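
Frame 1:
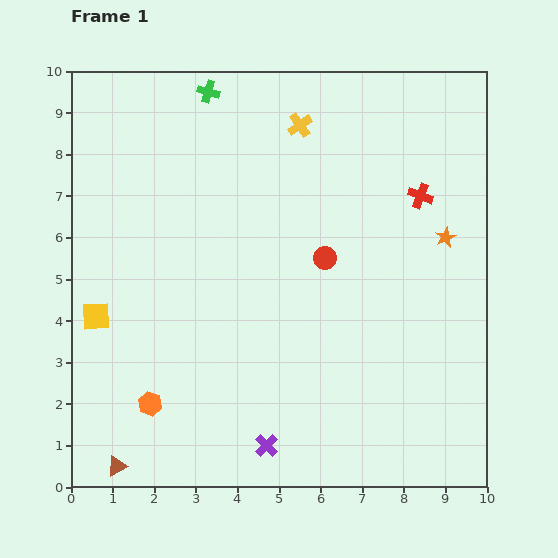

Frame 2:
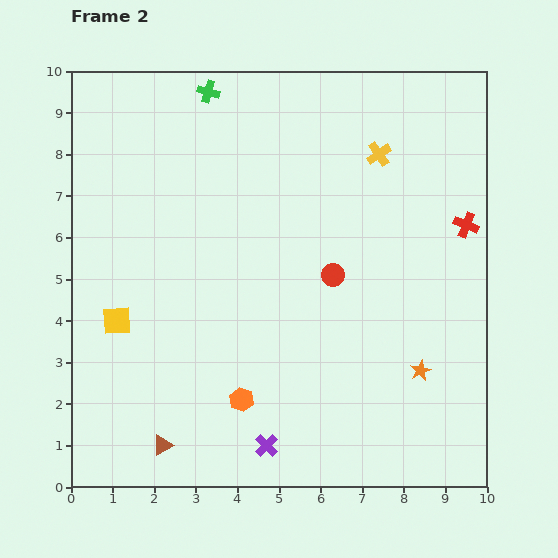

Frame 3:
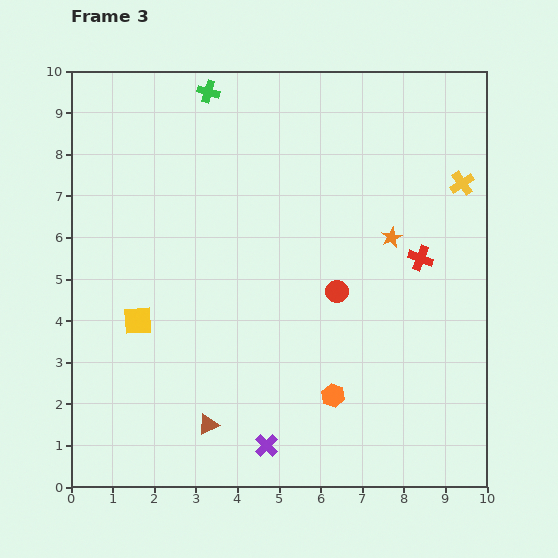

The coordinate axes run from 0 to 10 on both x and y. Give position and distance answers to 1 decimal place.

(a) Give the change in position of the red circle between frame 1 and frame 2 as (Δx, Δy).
(0.2, -0.4)

The red circle was at (6.1, 5.5) in frame 1 and (6.3, 5.1) in frame 2.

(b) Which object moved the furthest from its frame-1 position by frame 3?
the orange hexagon

(moved 4.4; next 4.1)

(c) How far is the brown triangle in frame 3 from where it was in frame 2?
1.2

The brown triangle moved from (2.2, 1.0) to (3.3, 1.5), a distance of √(1.1² + 0.5²) ≈ 1.2.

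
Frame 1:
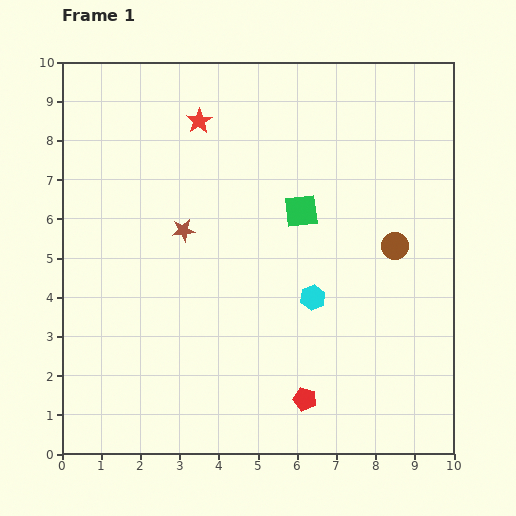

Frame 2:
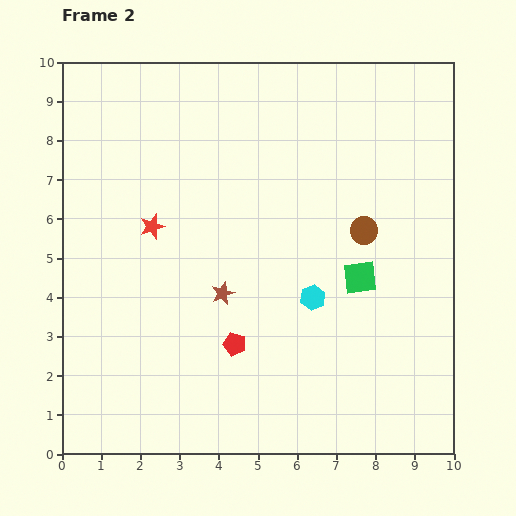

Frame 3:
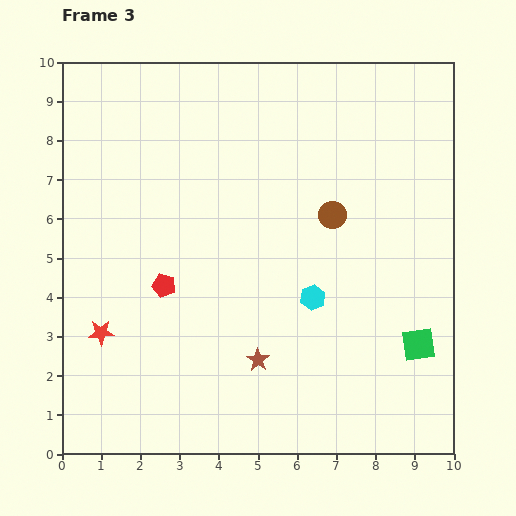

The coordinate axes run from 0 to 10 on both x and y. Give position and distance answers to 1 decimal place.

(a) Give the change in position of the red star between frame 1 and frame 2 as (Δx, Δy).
(-1.2, -2.7)

The red star was at (3.5, 8.5) in frame 1 and (2.3, 5.8) in frame 2.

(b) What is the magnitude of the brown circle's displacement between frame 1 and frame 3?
1.8

The brown circle moved from (8.5, 5.3) to (6.9, 6.1), a distance of √(1.6² + 0.8²) ≈ 1.8.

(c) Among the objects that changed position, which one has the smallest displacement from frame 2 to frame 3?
the brown circle

(moved 0.9)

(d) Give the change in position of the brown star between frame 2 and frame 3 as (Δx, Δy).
(0.9, -1.7)

The brown star was at (4.1, 4.1) in frame 2 and (5.0, 2.4) in frame 3.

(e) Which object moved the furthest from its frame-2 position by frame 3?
the red star

(moved 3.0; next 2.3)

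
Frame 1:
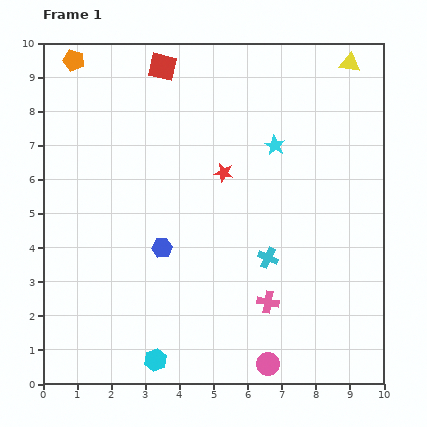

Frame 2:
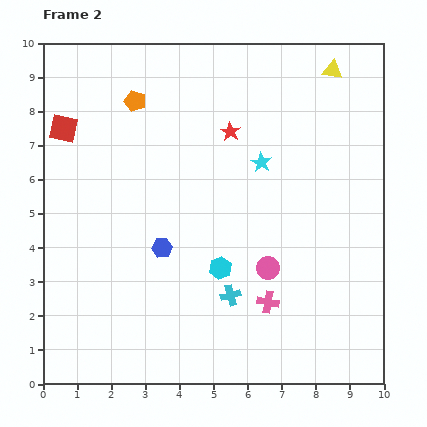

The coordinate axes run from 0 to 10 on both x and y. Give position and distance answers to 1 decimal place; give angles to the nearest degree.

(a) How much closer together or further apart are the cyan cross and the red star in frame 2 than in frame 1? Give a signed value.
+2.0

Distance in frame 1: 2.8. Distance in frame 2: 4.8.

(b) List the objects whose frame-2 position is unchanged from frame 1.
the blue hexagon, the pink cross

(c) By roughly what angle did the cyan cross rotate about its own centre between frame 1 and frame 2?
38° counter-clockwise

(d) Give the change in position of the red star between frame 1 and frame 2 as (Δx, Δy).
(0.2, 1.2)

The red star was at (5.3, 6.2) in frame 1 and (5.5, 7.4) in frame 2.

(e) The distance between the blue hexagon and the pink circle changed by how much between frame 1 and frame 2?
-1.4

Distance in frame 1: 4.6. Distance in frame 2: 3.2.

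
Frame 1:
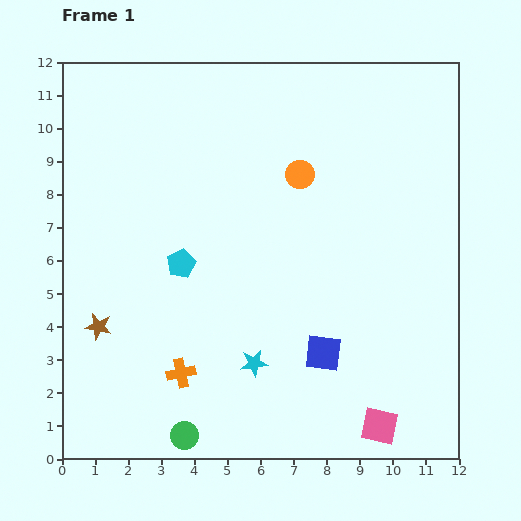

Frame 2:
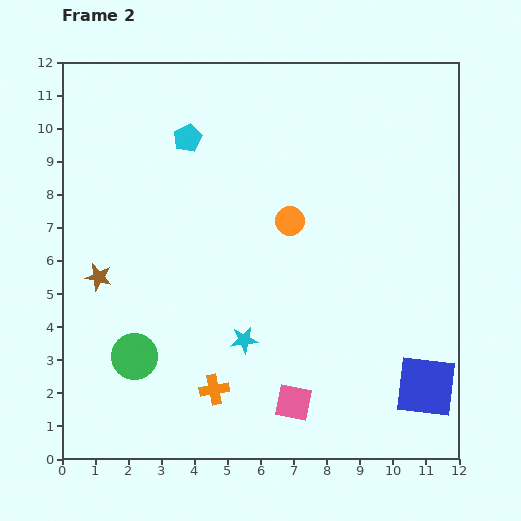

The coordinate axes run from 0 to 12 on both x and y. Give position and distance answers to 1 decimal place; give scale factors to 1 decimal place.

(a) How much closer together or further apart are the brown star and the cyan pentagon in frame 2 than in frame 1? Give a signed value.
+1.9

Distance in frame 1: 3.1. Distance in frame 2: 5.0.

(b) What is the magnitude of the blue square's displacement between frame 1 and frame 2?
3.3

The blue square moved from (7.9, 3.2) to (11.0, 2.2), a distance of √(3.1² + 1.0²) ≈ 3.3.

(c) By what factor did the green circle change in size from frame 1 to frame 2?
1.6×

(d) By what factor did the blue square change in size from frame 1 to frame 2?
1.7×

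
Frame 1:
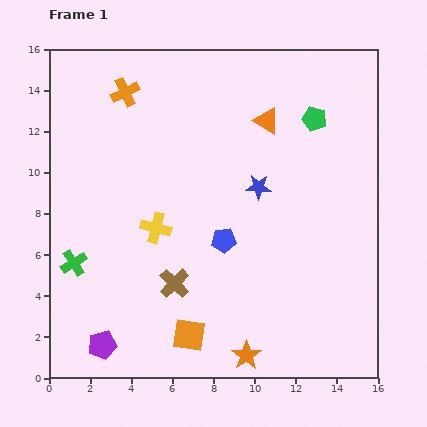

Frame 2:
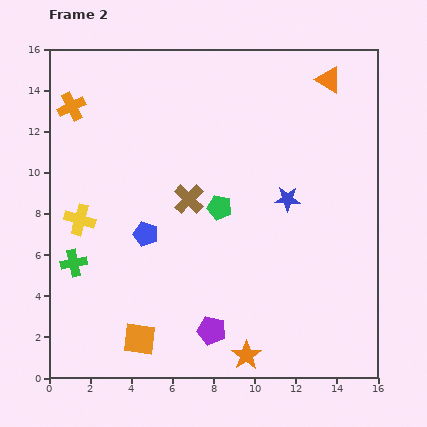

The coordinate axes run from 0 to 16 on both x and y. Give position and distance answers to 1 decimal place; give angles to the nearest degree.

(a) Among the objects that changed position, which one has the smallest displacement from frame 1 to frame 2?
the blue star

(moved 1.5)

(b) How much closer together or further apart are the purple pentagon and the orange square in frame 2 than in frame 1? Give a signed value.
-0.7

Distance in frame 1: 4.2. Distance in frame 2: 3.5.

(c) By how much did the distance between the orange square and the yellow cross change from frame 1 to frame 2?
+1.1

Distance in frame 1: 5.4. Distance in frame 2: 6.5.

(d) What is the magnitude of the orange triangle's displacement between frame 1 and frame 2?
3.6

The orange triangle moved from (10.6, 12.5) to (13.6, 14.5), a distance of √(3.0² + 2.0²) ≈ 3.6.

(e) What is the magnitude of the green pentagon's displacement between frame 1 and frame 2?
6.3

The green pentagon moved from (12.9, 12.6) to (8.3, 8.3), a distance of √(4.6² + 4.3²) ≈ 6.3.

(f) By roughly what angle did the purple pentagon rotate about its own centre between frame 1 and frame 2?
27° clockwise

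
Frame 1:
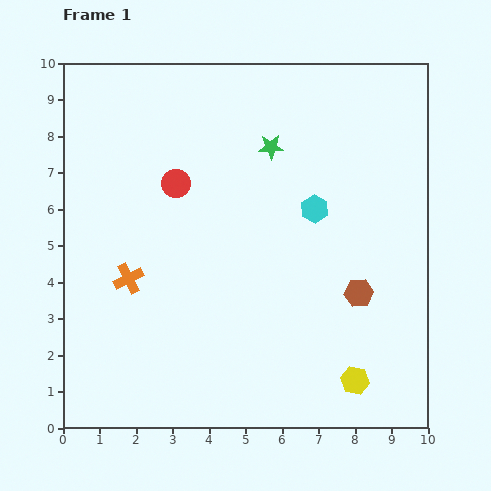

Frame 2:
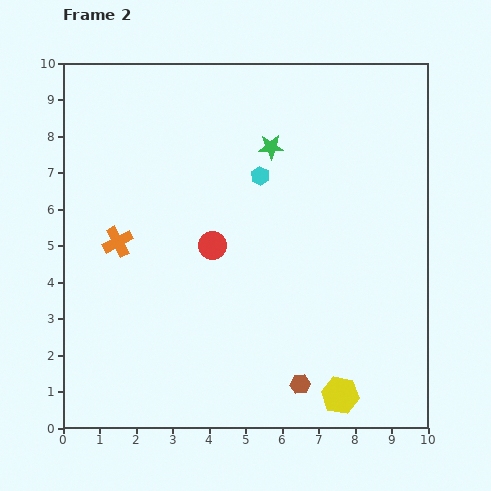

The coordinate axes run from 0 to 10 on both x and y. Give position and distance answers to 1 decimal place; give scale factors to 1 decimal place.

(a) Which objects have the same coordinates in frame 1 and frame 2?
the green star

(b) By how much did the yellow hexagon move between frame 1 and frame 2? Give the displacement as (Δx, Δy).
(-0.4, -0.4)

The yellow hexagon was at (8.0, 1.3) in frame 1 and (7.6, 0.9) in frame 2.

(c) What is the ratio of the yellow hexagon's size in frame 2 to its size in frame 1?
1.3×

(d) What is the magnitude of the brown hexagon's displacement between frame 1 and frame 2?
3.0

The brown hexagon moved from (8.1, 3.7) to (6.5, 1.2), a distance of √(1.6² + 2.5²) ≈ 3.0.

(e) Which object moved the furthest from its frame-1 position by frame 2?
the brown hexagon

(moved 3.0; next 2.0)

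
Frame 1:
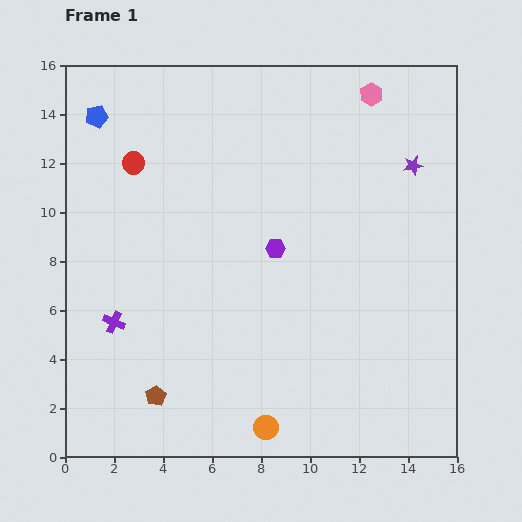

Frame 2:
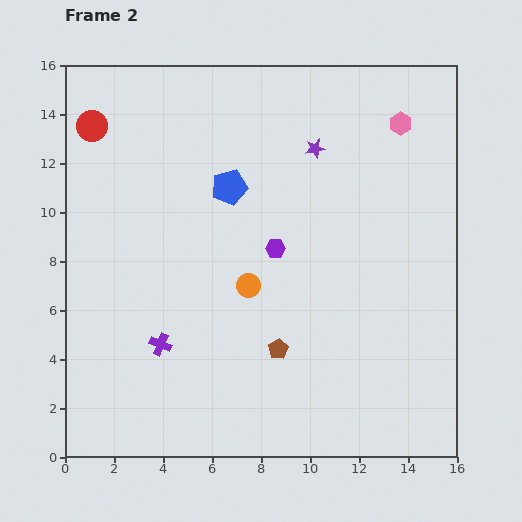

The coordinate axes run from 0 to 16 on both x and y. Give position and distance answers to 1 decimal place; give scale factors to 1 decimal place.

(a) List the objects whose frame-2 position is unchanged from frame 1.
the purple hexagon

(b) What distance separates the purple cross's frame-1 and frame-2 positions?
2.1

The purple cross moved from (2.0, 5.5) to (3.9, 4.6), a distance of √(1.9² + 0.9²) ≈ 2.1.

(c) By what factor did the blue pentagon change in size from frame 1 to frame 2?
1.6×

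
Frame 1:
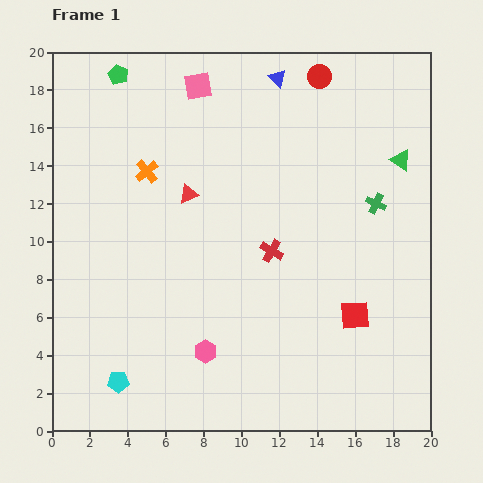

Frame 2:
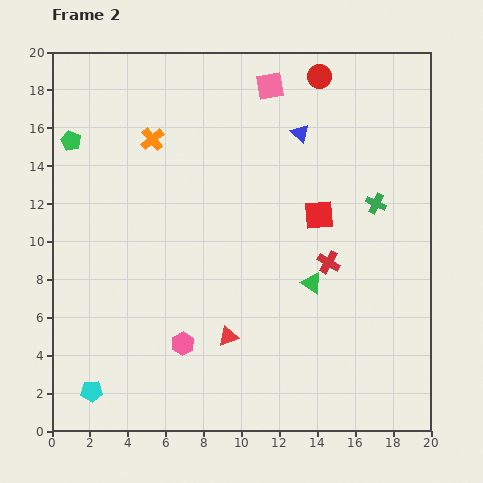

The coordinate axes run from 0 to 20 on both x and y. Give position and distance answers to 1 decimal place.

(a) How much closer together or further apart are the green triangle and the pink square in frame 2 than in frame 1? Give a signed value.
-0.8

Distance in frame 1: 11.4. Distance in frame 2: 10.6.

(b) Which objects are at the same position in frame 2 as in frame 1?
the green cross, the red circle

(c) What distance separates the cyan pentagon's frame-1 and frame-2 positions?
1.5

The cyan pentagon moved from (3.5, 2.6) to (2.1, 2.1), a distance of √(1.4² + 0.5²) ≈ 1.5.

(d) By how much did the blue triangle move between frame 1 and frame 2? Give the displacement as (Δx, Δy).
(1.2, -2.9)

The blue triangle was at (11.9, 18.6) in frame 1 and (13.1, 15.7) in frame 2.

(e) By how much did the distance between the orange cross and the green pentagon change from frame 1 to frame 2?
-1.0

Distance in frame 1: 5.3. Distance in frame 2: 4.3.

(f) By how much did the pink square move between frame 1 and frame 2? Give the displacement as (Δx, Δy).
(3.8, 0.0)

The pink square was at (7.7, 18.2) in frame 1 and (11.5, 18.2) in frame 2.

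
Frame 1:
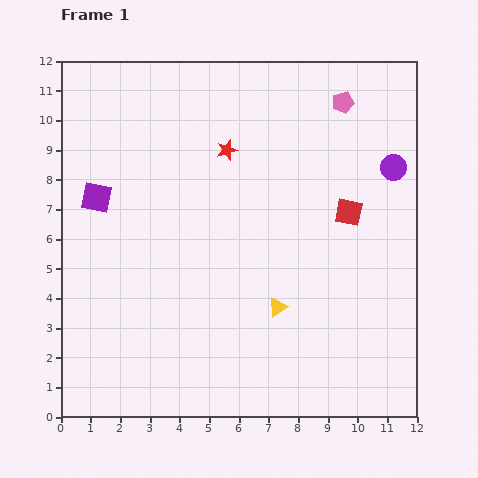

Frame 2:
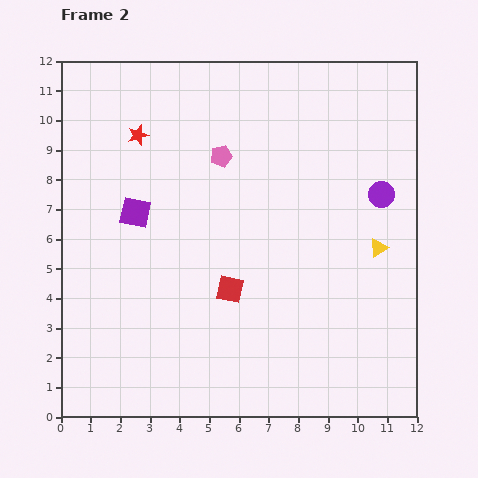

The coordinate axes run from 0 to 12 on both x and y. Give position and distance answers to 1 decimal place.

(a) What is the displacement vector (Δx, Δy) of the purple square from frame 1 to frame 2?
(1.3, -0.5)

The purple square was at (1.2, 7.4) in frame 1 and (2.5, 6.9) in frame 2.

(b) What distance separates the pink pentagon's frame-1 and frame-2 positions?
4.5

The pink pentagon moved from (9.5, 10.6) to (5.4, 8.8), a distance of √(4.1² + 1.8²) ≈ 4.5.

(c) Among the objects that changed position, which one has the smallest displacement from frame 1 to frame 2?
the purple circle

(moved 1.0)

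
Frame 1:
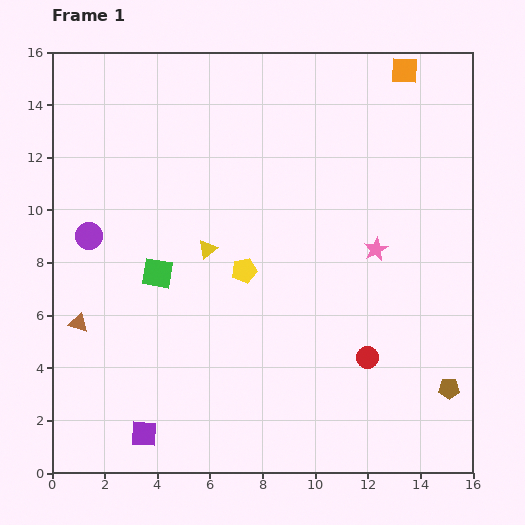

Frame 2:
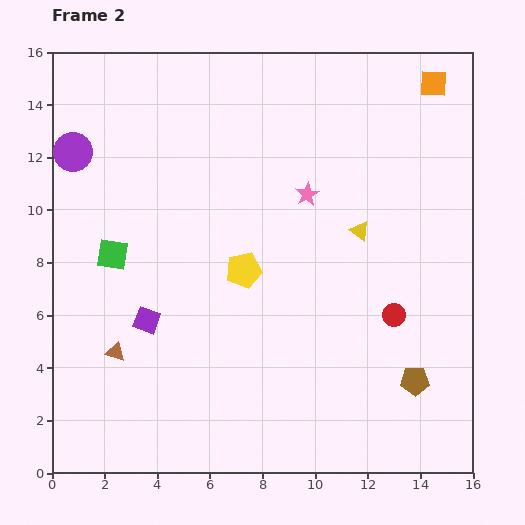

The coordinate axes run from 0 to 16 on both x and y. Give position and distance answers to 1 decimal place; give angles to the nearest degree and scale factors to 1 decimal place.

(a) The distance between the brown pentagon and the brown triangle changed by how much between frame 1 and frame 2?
-2.8

Distance in frame 1: 14.3. Distance in frame 2: 11.5.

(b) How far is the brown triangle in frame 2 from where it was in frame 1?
1.8

The brown triangle moved from (1.0, 5.7) to (2.4, 4.6), a distance of √(1.4² + 1.1²) ≈ 1.8.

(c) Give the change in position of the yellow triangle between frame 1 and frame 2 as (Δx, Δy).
(5.8, 0.7)

The yellow triangle was at (5.9, 8.5) in frame 1 and (11.7, 9.2) in frame 2.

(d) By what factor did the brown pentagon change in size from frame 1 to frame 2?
1.4×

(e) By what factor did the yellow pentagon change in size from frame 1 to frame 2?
1.5×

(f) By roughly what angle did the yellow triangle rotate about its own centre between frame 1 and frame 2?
45° counter-clockwise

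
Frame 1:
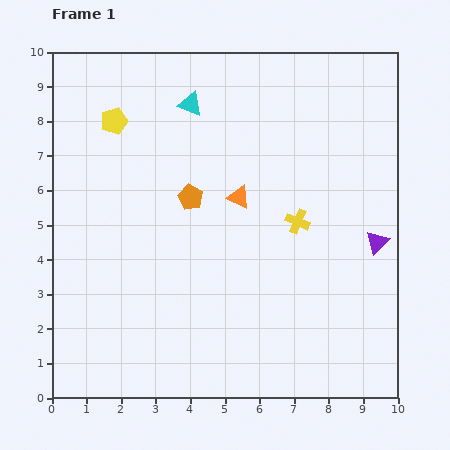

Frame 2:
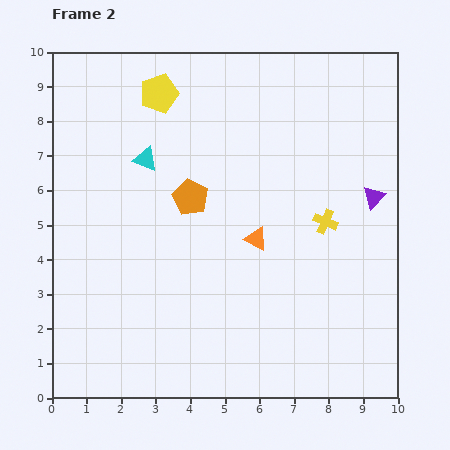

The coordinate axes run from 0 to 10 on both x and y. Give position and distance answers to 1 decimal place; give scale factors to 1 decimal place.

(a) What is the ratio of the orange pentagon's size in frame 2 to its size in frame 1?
1.4×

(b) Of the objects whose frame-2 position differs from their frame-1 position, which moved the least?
the yellow cross

(moved 0.8)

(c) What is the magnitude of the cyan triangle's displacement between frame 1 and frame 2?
2.1

The cyan triangle moved from (4.0, 8.5) to (2.7, 6.9), a distance of √(1.3² + 1.6²) ≈ 2.1.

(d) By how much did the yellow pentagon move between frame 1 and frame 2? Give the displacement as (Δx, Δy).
(1.3, 0.8)

The yellow pentagon was at (1.8, 8.0) in frame 1 and (3.1, 8.8) in frame 2.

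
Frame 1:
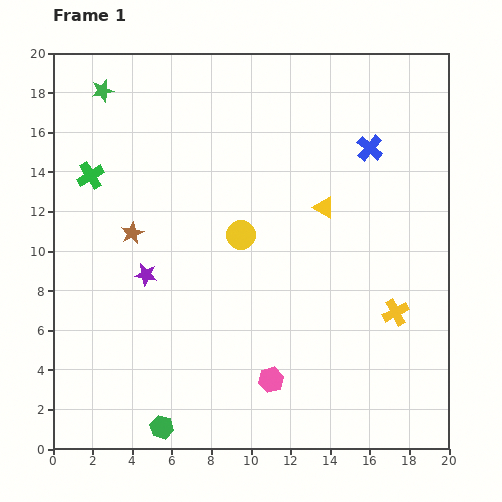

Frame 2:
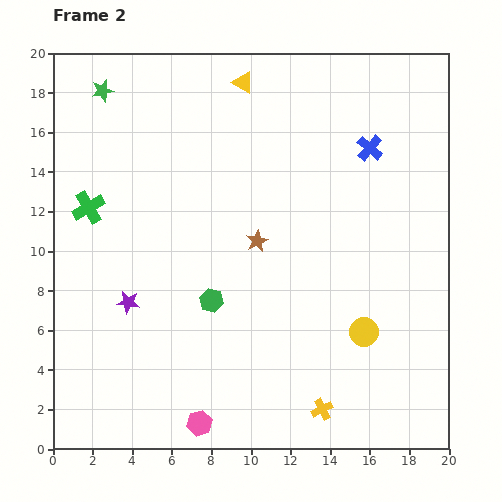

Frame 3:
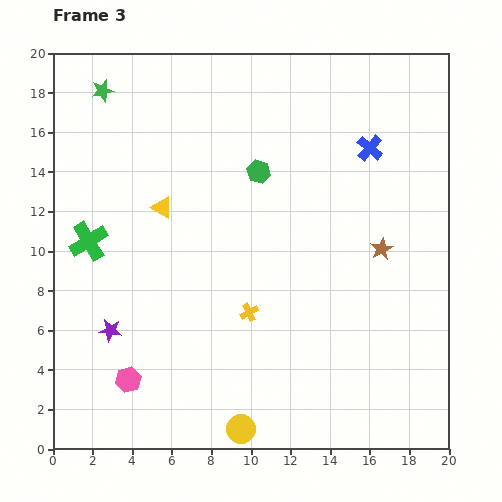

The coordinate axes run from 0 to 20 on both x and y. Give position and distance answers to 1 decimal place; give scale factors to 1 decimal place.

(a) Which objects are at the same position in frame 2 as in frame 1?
the blue cross, the green star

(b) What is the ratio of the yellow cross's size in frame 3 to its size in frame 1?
0.7×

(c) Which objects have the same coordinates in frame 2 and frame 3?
the blue cross, the green star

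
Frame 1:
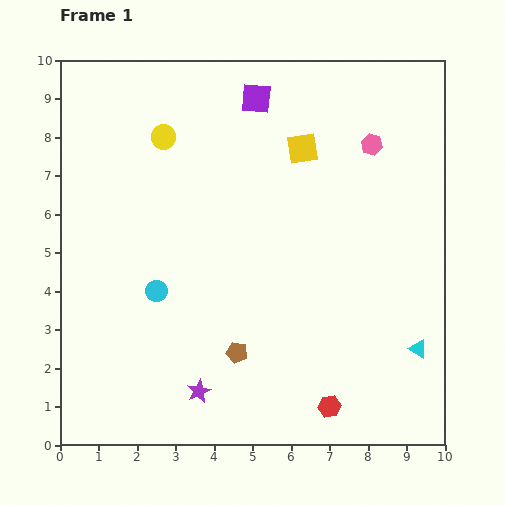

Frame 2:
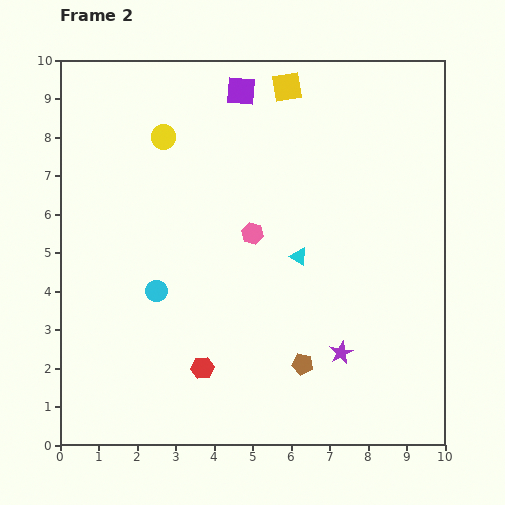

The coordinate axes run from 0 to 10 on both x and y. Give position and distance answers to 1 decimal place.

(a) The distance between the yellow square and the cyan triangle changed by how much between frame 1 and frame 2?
-1.6

Distance in frame 1: 6.0. Distance in frame 2: 4.4.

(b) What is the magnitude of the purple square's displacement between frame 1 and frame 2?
0.4

The purple square moved from (5.1, 9.0) to (4.7, 9.2), a distance of √(0.4² + 0.2²) ≈ 0.4.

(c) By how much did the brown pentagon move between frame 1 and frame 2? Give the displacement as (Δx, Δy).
(1.7, -0.3)

The brown pentagon was at (4.6, 2.4) in frame 1 and (6.3, 2.1) in frame 2.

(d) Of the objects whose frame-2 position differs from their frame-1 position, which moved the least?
the purple square

(moved 0.4)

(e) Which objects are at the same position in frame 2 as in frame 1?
the yellow circle, the cyan circle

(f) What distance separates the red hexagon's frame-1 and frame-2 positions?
3.4

The red hexagon moved from (7.0, 1.0) to (3.7, 2.0), a distance of √(3.3² + 1.0²) ≈ 3.4.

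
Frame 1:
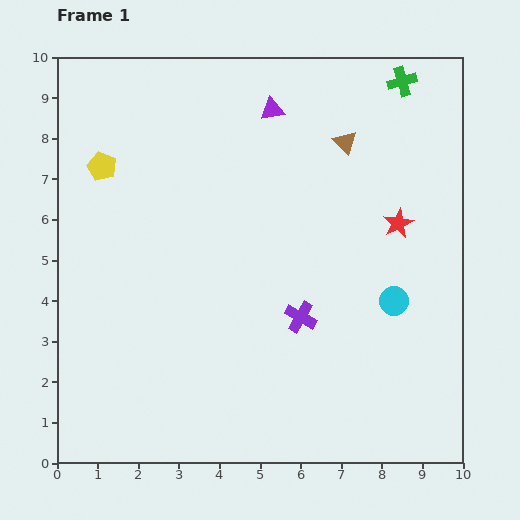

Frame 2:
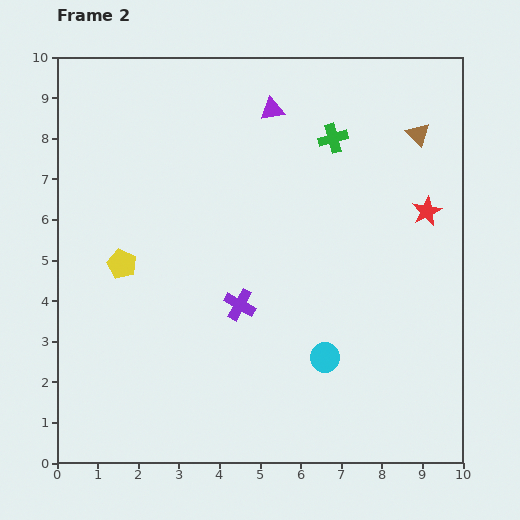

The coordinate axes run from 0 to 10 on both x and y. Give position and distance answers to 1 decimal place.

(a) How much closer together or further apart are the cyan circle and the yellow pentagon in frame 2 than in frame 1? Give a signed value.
-2.4

Distance in frame 1: 7.9. Distance in frame 2: 5.5.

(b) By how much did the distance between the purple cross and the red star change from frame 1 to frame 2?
+1.8

Distance in frame 1: 3.3. Distance in frame 2: 5.1.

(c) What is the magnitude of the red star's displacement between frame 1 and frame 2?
0.8

The red star moved from (8.4, 5.9) to (9.1, 6.2), a distance of √(0.7² + 0.3²) ≈ 0.8.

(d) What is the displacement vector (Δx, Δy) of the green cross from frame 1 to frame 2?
(-1.7, -1.4)

The green cross was at (8.5, 9.4) in frame 1 and (6.8, 8.0) in frame 2.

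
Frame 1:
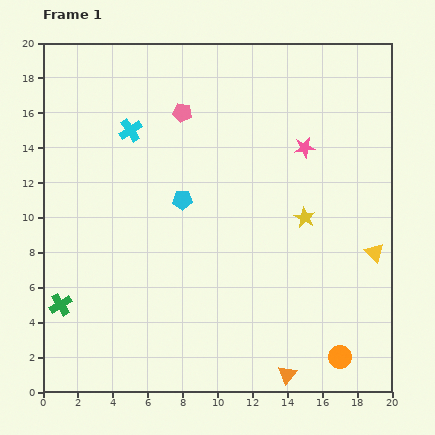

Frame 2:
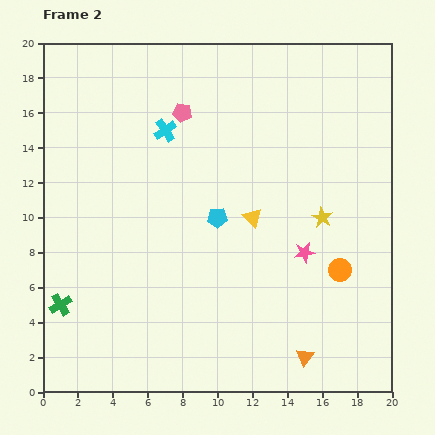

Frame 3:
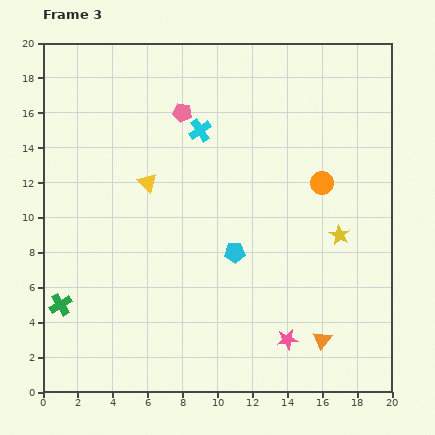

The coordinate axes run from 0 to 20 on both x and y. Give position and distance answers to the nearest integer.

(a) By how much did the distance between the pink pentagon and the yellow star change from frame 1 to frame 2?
+1

Distance in frame 1: 9. Distance in frame 2: 10.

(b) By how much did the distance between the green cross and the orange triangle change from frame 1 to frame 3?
+1

Distance in frame 1: 14. Distance in frame 3: 15.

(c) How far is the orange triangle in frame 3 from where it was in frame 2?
1

The orange triangle moved from (15, 2) to (16, 3), a distance of √(1² + 1²) ≈ 1.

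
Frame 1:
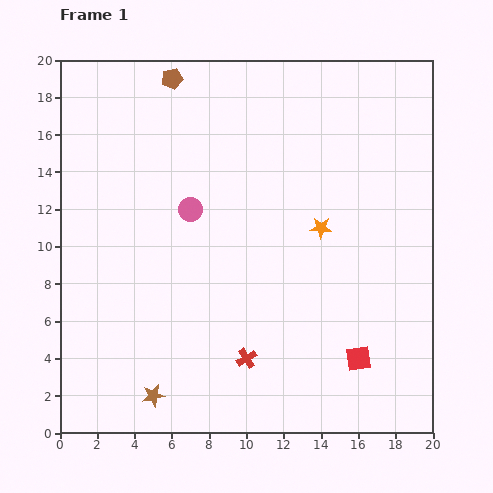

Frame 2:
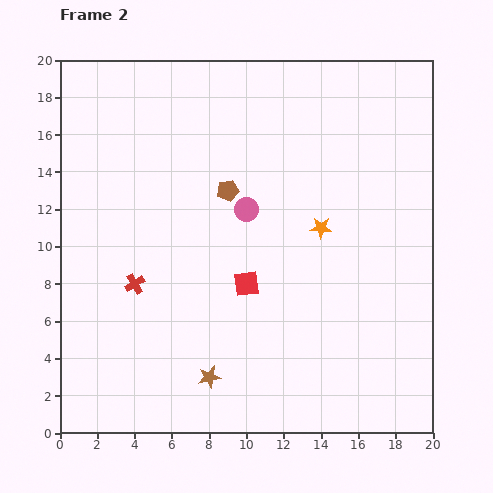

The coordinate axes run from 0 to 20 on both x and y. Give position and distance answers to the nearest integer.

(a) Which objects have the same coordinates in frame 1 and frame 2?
the orange star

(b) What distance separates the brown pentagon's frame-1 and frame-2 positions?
7

The brown pentagon moved from (6, 19) to (9, 13), a distance of √(3² + 6²) ≈ 7.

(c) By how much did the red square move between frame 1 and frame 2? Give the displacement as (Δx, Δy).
(-6, 4)

The red square was at (16, 4) in frame 1 and (10, 8) in frame 2.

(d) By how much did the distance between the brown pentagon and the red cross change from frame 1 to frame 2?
-9

Distance in frame 1: 16. Distance in frame 2: 7.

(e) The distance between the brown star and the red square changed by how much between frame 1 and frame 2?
-6

Distance in frame 1: 11. Distance in frame 2: 5.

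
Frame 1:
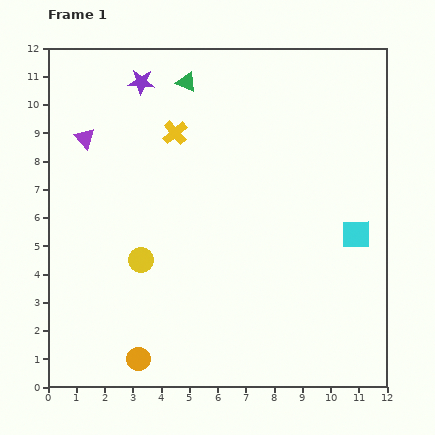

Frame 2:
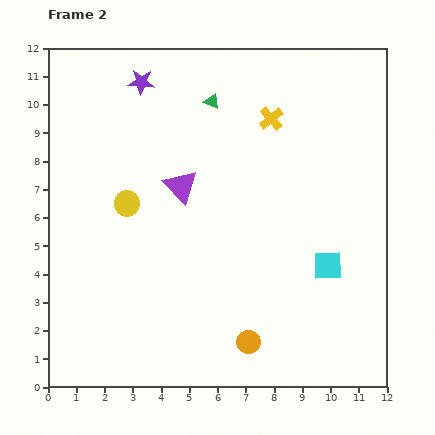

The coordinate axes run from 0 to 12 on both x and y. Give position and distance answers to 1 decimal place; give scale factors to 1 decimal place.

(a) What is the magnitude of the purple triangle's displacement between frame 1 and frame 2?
3.8

The purple triangle moved from (1.3, 8.8) to (4.7, 7.1), a distance of √(3.4² + 1.7²) ≈ 3.8.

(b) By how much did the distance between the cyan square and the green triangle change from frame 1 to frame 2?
-1.0

Distance in frame 1: 8.1. Distance in frame 2: 7.1.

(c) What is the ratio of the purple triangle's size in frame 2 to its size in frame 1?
1.6×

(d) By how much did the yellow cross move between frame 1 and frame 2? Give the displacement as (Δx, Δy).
(3.4, 0.5)

The yellow cross was at (4.5, 9.0) in frame 1 and (7.9, 9.5) in frame 2.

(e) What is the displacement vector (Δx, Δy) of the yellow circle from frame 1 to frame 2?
(-0.5, 2.0)

The yellow circle was at (3.3, 4.5) in frame 1 and (2.8, 6.5) in frame 2.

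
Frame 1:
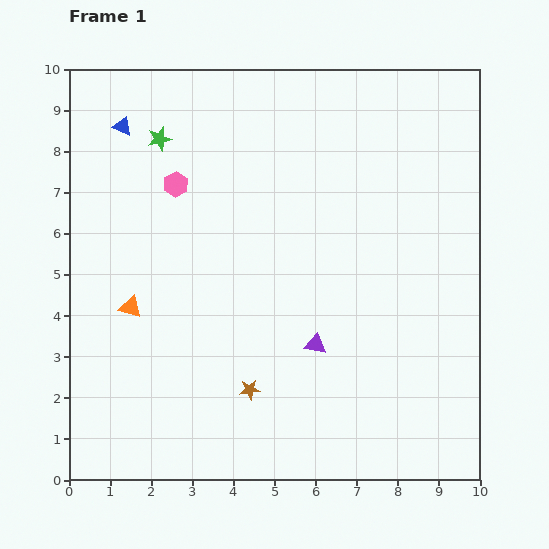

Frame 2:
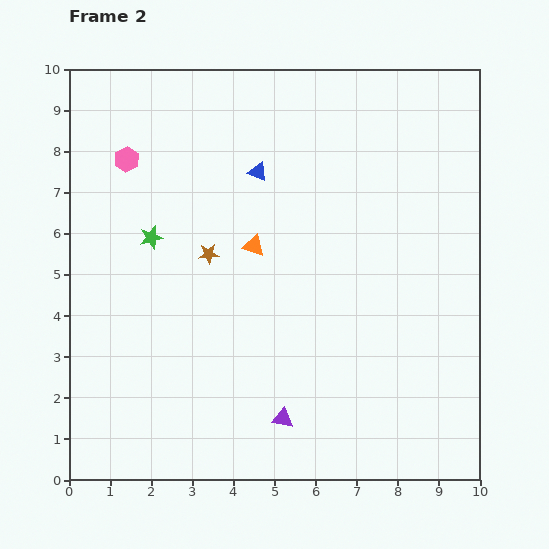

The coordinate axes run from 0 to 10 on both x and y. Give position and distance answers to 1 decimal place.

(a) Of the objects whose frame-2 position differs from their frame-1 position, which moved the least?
the pink hexagon

(moved 1.3)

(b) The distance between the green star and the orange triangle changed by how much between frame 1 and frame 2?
-1.7

Distance in frame 1: 4.2. Distance in frame 2: 2.5.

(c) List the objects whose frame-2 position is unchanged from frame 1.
none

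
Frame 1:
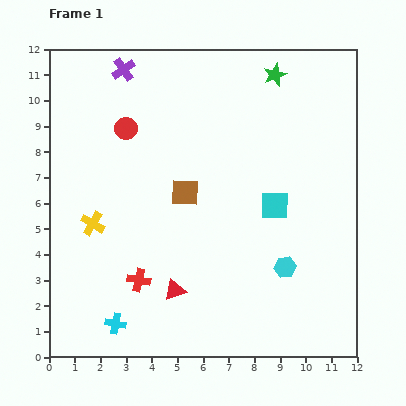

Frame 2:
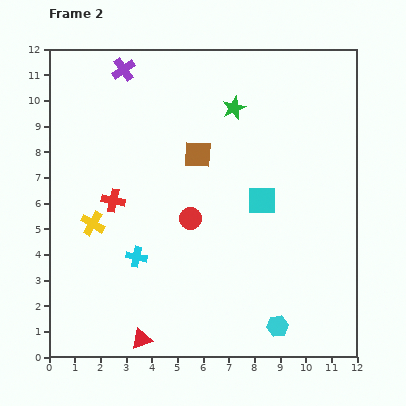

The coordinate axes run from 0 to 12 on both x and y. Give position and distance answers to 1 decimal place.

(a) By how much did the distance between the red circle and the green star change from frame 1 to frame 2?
-1.6

Distance in frame 1: 6.2. Distance in frame 2: 4.6.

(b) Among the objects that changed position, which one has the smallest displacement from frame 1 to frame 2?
the cyan square

(moved 0.5)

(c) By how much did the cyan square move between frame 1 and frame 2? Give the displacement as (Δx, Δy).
(-0.5, 0.2)

The cyan square was at (8.8, 5.9) in frame 1 and (8.3, 6.1) in frame 2.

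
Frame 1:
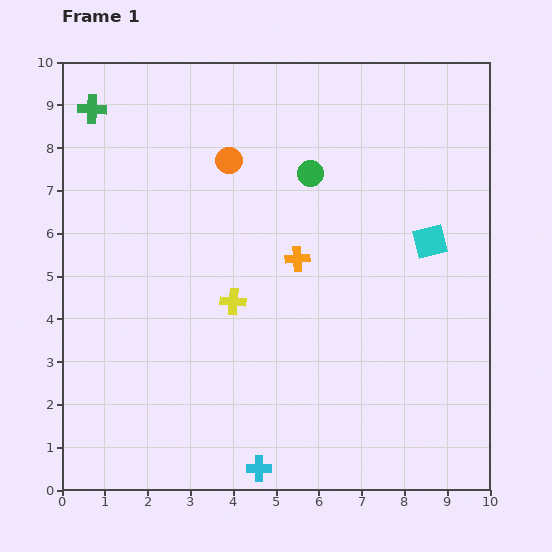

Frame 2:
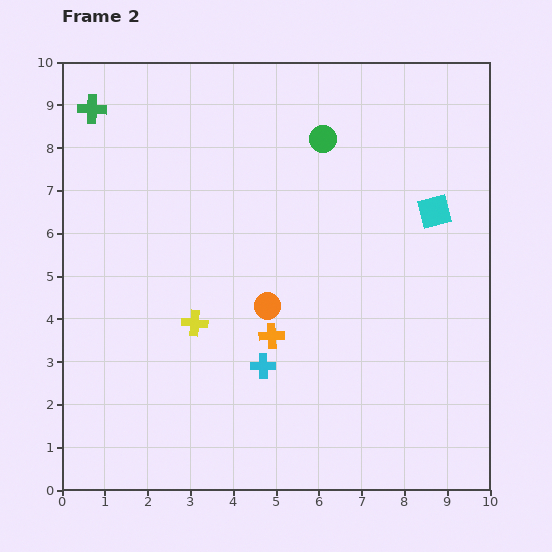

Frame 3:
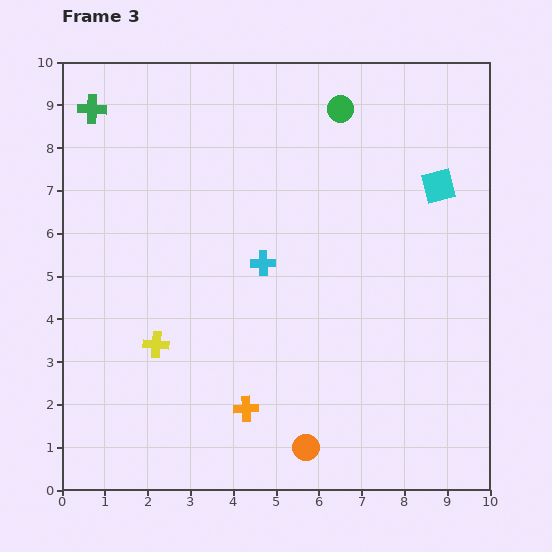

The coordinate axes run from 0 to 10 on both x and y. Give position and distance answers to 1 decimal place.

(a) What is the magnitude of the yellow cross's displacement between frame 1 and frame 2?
1.0

The yellow cross moved from (4.0, 4.4) to (3.1, 3.9), a distance of √(0.9² + 0.5²) ≈ 1.0.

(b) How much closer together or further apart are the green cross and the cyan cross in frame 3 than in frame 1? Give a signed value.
-3.9

Distance in frame 1: 9.3. Distance in frame 3: 5.4.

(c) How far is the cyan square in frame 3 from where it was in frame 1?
1.3

The cyan square moved from (8.6, 5.8) to (8.8, 7.1), a distance of √(0.2² + 1.3²) ≈ 1.3.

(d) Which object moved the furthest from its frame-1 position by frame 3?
the orange circle

(moved 6.9; next 4.8)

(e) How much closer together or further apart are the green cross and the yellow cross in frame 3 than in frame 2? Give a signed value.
+0.2

Distance in frame 2: 5.5. Distance in frame 3: 5.7.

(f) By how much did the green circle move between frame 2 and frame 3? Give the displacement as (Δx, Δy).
(0.4, 0.7)

The green circle was at (6.1, 8.2) in frame 2 and (6.5, 8.9) in frame 3.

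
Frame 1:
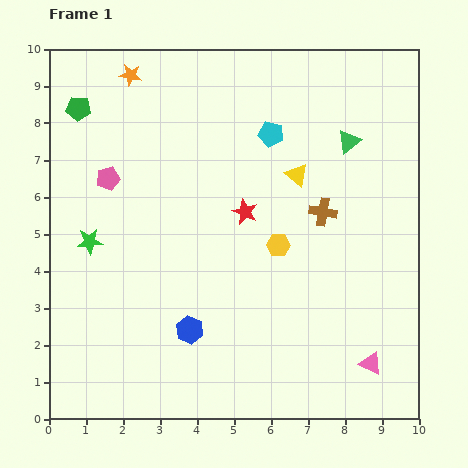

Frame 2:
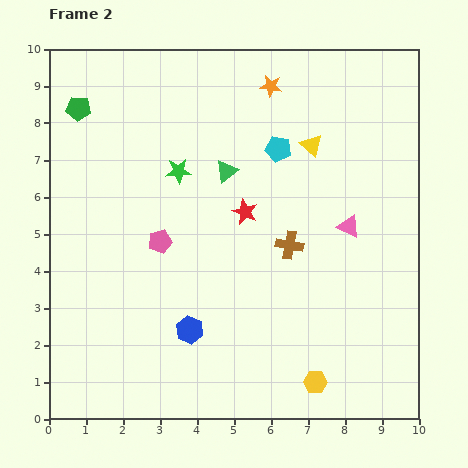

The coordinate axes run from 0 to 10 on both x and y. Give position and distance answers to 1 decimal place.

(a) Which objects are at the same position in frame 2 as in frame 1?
the green pentagon, the blue hexagon, the red star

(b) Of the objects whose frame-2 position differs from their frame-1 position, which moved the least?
the cyan pentagon

(moved 0.4)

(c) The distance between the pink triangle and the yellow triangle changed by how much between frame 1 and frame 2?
-3.1

Distance in frame 1: 5.5. Distance in frame 2: 2.4.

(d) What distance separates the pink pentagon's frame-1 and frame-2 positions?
2.2

The pink pentagon moved from (1.6, 6.5) to (3.0, 4.8), a distance of √(1.4² + 1.7²) ≈ 2.2.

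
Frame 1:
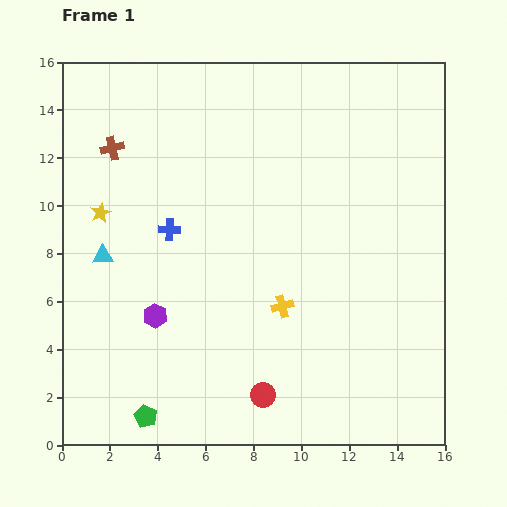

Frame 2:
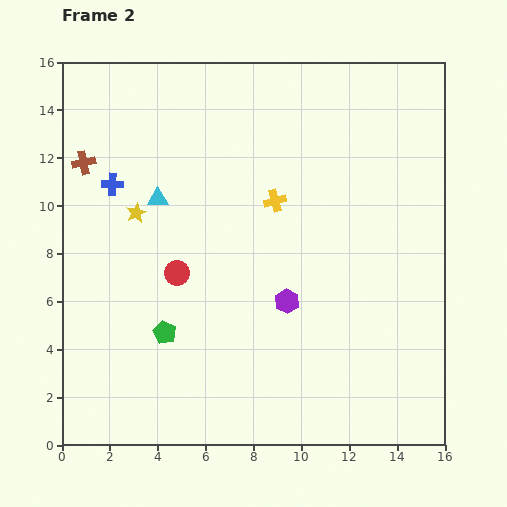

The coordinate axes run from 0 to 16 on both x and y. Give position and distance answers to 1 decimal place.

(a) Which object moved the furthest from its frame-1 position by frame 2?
the red circle

(moved 6.2; next 5.5)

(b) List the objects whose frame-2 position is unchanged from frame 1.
none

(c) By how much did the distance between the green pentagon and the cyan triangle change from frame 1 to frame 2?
-1.3

Distance in frame 1: 6.9. Distance in frame 2: 5.6.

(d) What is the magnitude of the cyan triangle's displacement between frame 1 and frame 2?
3.3

The cyan triangle moved from (1.7, 7.9) to (4.0, 10.3), a distance of √(2.3² + 2.4²) ≈ 3.3.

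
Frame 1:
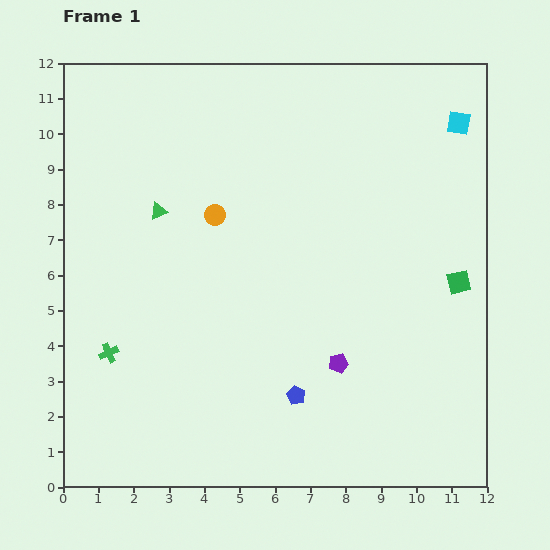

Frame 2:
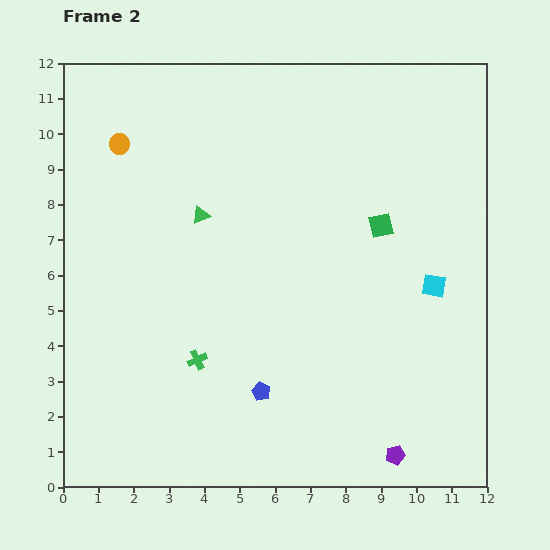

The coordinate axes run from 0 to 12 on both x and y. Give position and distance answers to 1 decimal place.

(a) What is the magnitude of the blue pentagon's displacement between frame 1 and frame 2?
1.0

The blue pentagon moved from (6.6, 2.6) to (5.6, 2.7), a distance of √(1.0² + 0.1²) ≈ 1.0.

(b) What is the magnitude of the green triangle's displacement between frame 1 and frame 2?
1.2

The green triangle moved from (2.7, 7.8) to (3.9, 7.7), a distance of √(1.2² + 0.1²) ≈ 1.2.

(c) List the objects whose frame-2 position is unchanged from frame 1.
none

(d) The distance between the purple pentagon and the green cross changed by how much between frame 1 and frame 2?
-0.3

Distance in frame 1: 6.5. Distance in frame 2: 6.2.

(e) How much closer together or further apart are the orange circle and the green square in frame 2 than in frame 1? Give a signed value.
+0.5

Distance in frame 1: 7.2. Distance in frame 2: 7.7.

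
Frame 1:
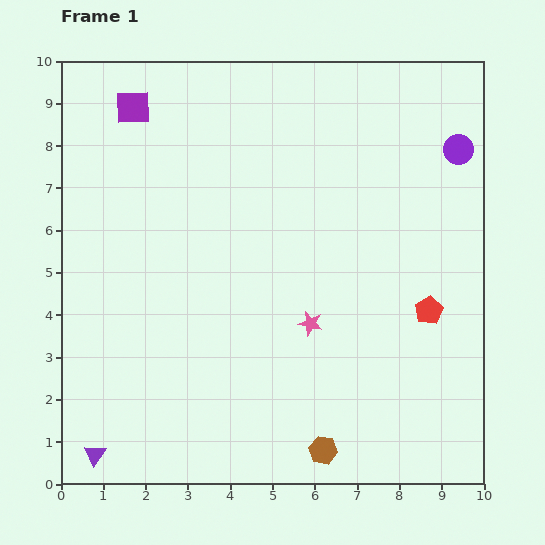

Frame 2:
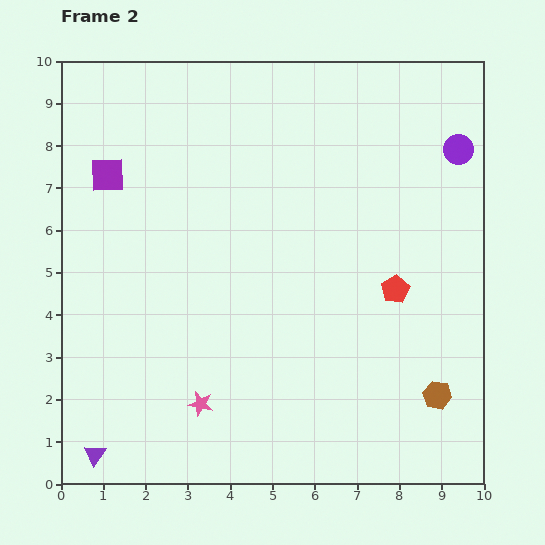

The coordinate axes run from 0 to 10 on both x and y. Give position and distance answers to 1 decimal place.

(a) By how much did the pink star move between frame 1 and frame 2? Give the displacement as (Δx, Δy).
(-2.6, -1.9)

The pink star was at (5.9, 3.8) in frame 1 and (3.3, 1.9) in frame 2.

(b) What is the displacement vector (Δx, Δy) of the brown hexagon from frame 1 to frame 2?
(2.7, 1.3)

The brown hexagon was at (6.2, 0.8) in frame 1 and (8.9, 2.1) in frame 2.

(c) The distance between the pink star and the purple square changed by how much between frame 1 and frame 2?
-0.8

Distance in frame 1: 6.6. Distance in frame 2: 5.8.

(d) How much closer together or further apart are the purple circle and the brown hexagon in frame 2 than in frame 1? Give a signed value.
-2.0

Distance in frame 1: 7.8. Distance in frame 2: 5.8.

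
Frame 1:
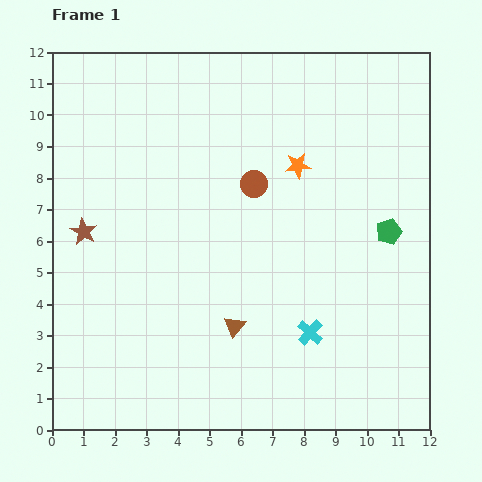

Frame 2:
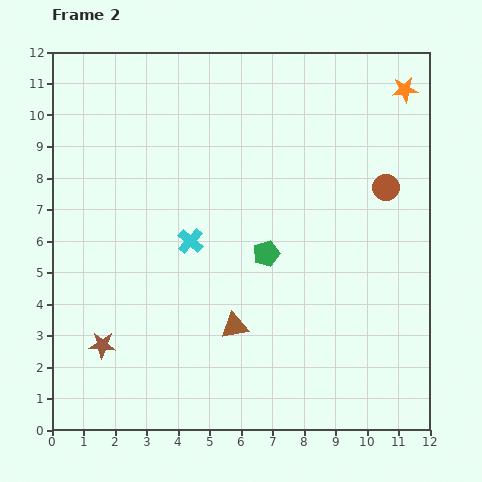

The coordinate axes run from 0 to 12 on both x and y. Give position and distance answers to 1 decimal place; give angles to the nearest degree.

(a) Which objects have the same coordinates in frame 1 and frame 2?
the brown triangle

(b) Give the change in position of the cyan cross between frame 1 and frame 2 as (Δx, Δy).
(-3.8, 2.9)

The cyan cross was at (8.2, 3.1) in frame 1 and (4.4, 6.0) in frame 2.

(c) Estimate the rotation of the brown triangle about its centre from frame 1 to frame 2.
40° clockwise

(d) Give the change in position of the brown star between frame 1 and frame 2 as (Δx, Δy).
(0.6, -3.6)

The brown star was at (1.0, 6.3) in frame 1 and (1.6, 2.7) in frame 2.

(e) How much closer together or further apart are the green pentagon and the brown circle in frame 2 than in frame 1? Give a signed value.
-0.3

Distance in frame 1: 4.6. Distance in frame 2: 4.3.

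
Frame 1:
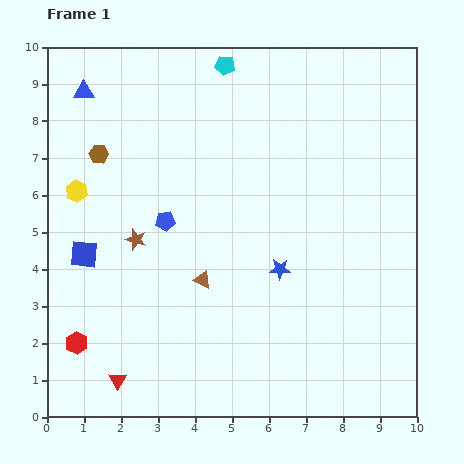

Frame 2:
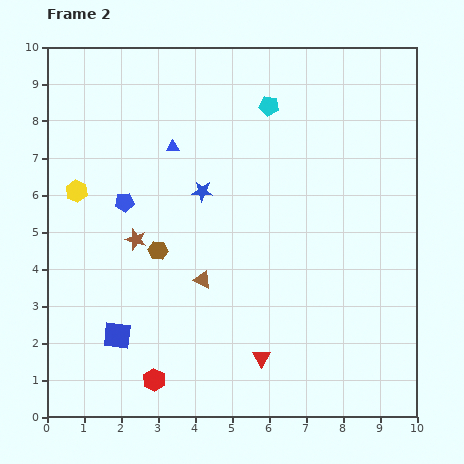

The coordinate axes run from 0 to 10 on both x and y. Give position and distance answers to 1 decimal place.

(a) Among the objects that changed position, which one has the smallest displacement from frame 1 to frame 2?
the blue pentagon

(moved 1.2)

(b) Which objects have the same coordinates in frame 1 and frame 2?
the yellow hexagon, the brown star, the brown triangle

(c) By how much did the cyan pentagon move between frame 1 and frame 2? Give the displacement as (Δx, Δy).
(1.2, -1.1)

The cyan pentagon was at (4.8, 9.5) in frame 1 and (6.0, 8.4) in frame 2.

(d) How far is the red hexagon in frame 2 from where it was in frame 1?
2.3

The red hexagon moved from (0.8, 2.0) to (2.9, 1.0), a distance of √(2.1² + 1.0²) ≈ 2.3.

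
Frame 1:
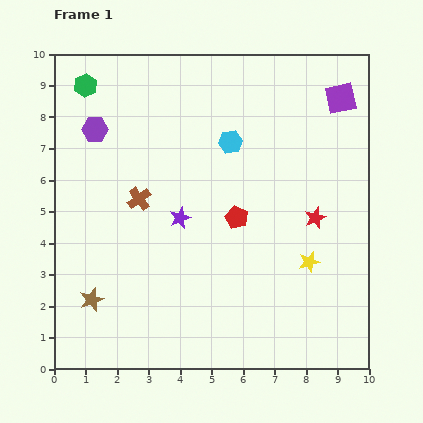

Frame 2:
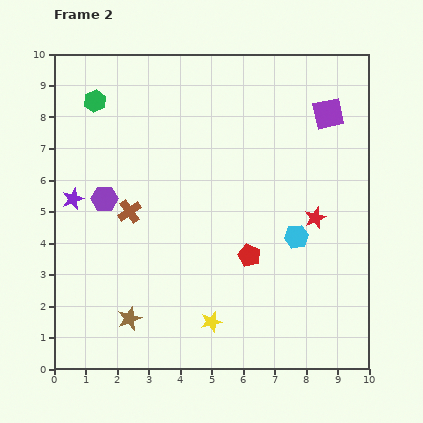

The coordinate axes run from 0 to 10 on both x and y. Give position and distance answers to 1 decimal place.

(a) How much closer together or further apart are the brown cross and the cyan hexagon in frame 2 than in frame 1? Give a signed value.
+2.0

Distance in frame 1: 3.4. Distance in frame 2: 5.4.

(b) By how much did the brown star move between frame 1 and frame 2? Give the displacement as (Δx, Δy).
(1.2, -0.6)

The brown star was at (1.2, 2.2) in frame 1 and (2.4, 1.6) in frame 2.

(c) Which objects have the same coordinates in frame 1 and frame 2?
the red star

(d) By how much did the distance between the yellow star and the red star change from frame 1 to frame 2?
+3.3

Distance in frame 1: 1.4. Distance in frame 2: 4.7.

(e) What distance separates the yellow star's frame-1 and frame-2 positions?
3.6

The yellow star moved from (8.1, 3.4) to (5.0, 1.5), a distance of √(3.1² + 1.9²) ≈ 3.6.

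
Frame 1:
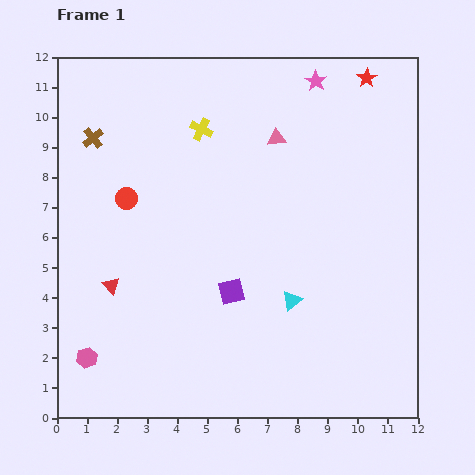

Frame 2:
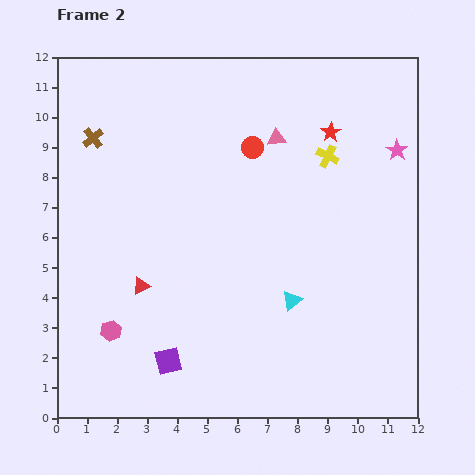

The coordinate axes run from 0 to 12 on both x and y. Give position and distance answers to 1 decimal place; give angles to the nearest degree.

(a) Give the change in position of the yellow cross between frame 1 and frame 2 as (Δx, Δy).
(4.2, -0.9)

The yellow cross was at (4.8, 9.6) in frame 1 and (9.0, 8.7) in frame 2.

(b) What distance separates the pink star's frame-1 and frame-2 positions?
3.5

The pink star moved from (8.6, 11.2) to (11.3, 8.9), a distance of √(2.7² + 2.3²) ≈ 3.5.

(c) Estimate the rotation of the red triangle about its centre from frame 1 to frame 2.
48° clockwise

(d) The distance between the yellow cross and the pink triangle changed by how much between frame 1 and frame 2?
-0.7

Distance in frame 1: 2.5. Distance in frame 2: 1.8.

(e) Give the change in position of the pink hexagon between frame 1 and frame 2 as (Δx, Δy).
(0.8, 0.9)

The pink hexagon was at (1.0, 2.0) in frame 1 and (1.8, 2.9) in frame 2.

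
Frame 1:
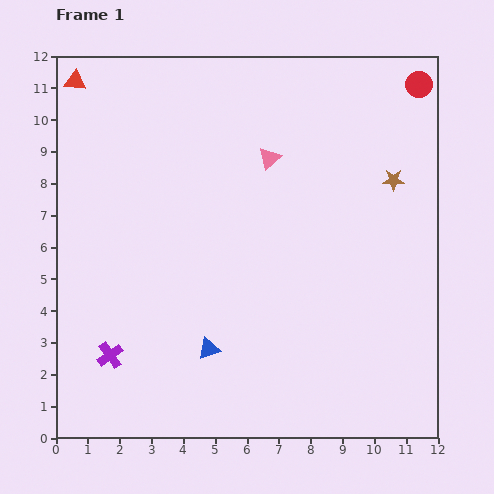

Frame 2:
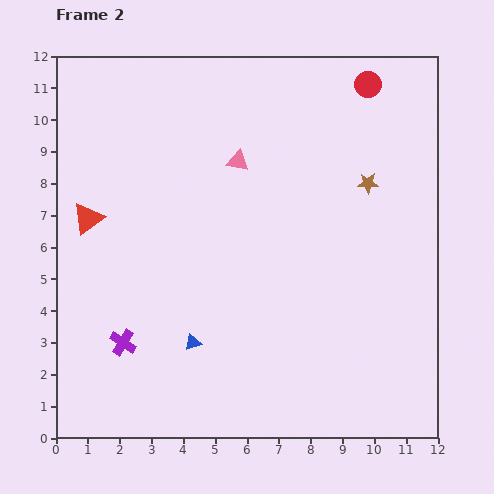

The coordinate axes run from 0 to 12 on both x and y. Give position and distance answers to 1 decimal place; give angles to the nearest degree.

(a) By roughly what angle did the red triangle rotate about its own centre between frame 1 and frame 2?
41° counter-clockwise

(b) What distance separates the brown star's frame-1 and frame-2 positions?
0.8

The brown star moved from (10.6, 8.1) to (9.8, 8.0), a distance of √(0.8² + 0.1²) ≈ 0.8.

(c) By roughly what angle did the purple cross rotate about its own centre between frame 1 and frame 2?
23° counter-clockwise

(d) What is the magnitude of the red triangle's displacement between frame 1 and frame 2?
4.3

The red triangle moved from (0.6, 11.2) to (1.0, 6.9), a distance of √(0.4² + 4.3²) ≈ 4.3.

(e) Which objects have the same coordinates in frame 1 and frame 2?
none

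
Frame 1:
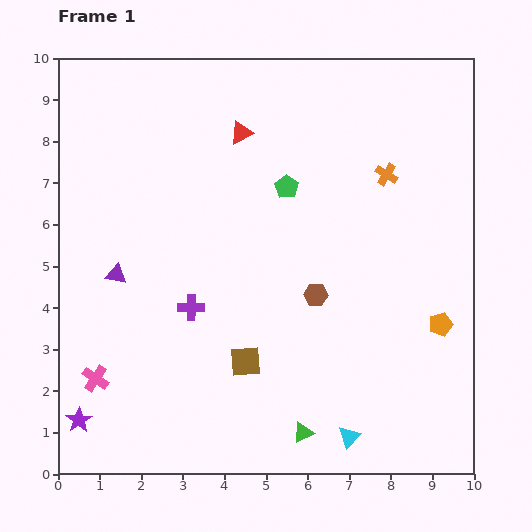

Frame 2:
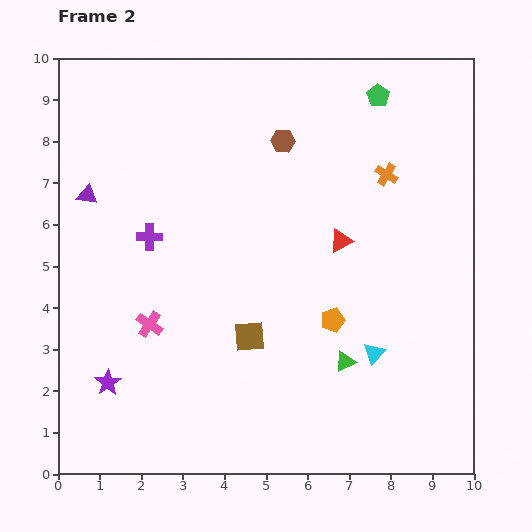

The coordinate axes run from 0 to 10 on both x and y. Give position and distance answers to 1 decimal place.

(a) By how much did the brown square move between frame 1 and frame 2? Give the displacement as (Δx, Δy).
(0.1, 0.6)

The brown square was at (4.5, 2.7) in frame 1 and (4.6, 3.3) in frame 2.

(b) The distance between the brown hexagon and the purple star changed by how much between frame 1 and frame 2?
+0.8

Distance in frame 1: 6.4. Distance in frame 2: 7.2.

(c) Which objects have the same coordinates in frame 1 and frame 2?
the orange cross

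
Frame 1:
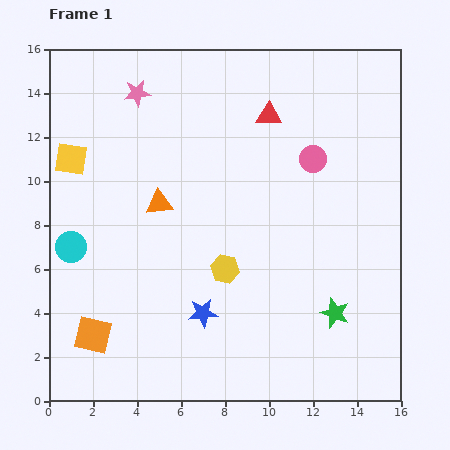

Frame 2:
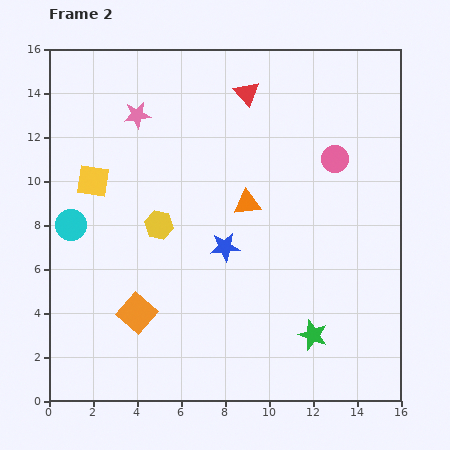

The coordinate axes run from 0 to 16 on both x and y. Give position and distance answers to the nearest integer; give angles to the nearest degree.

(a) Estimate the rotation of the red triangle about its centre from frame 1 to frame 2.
47° clockwise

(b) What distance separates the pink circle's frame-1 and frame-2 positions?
1

The pink circle moved from (12, 11) to (13, 11), a distance of √(1² + 0²) ≈ 1.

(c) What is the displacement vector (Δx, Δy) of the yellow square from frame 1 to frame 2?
(1, -1)

The yellow square was at (1, 11) in frame 1 and (2, 10) in frame 2.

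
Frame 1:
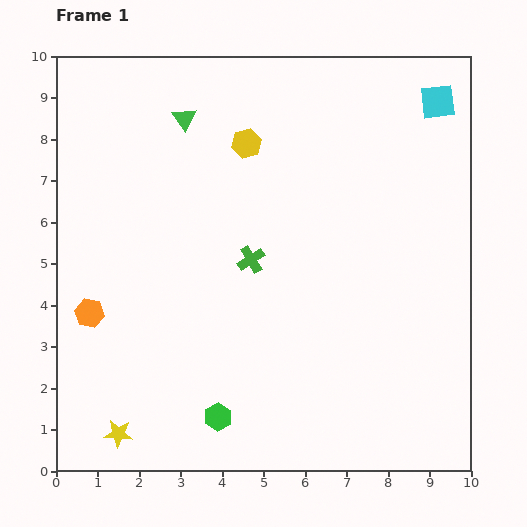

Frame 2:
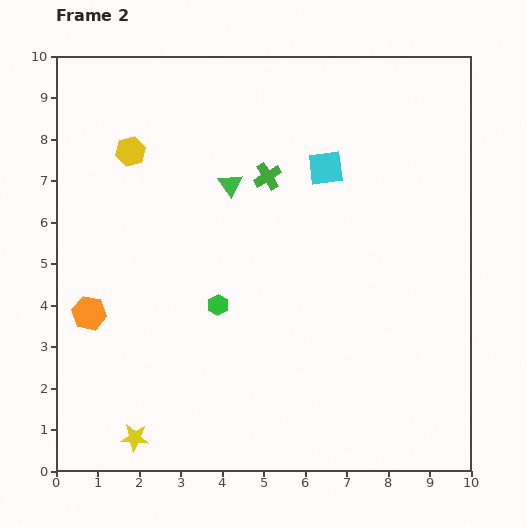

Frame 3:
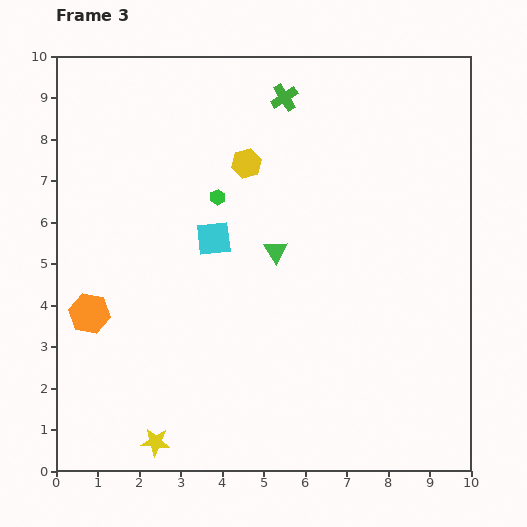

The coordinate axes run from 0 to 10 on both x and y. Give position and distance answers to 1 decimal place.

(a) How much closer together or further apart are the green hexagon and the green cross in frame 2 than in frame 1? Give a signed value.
-0.6

Distance in frame 1: 3.9. Distance in frame 2: 3.3.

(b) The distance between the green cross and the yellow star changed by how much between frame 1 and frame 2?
+1.8

Distance in frame 1: 5.3. Distance in frame 2: 7.1.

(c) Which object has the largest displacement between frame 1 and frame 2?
the cyan square

(moved 3.1; next 2.8)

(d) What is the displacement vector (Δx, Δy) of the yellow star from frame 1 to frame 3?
(0.9, -0.2)

The yellow star was at (1.5, 0.9) in frame 1 and (2.4, 0.7) in frame 3.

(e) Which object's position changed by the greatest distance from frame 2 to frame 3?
the cyan square

(moved 3.2; next 2.8)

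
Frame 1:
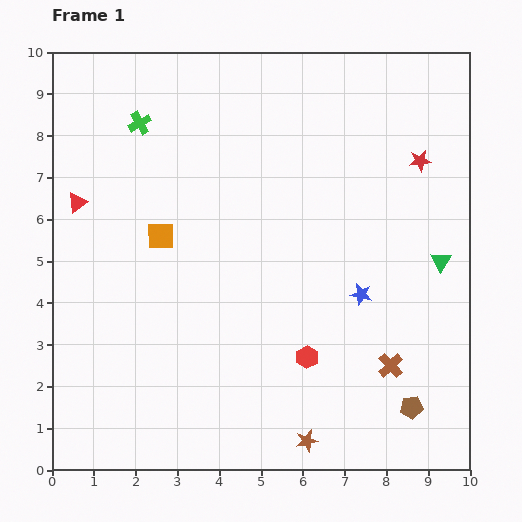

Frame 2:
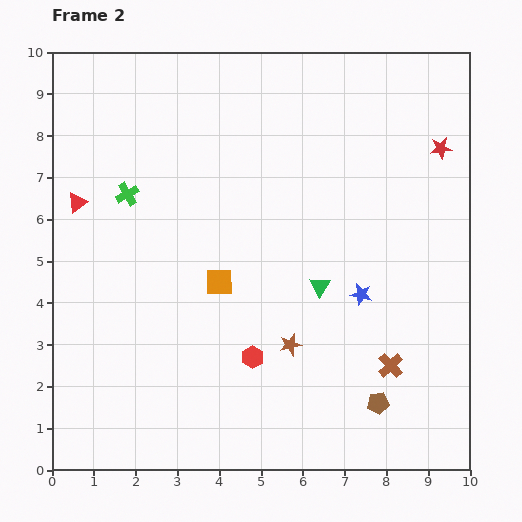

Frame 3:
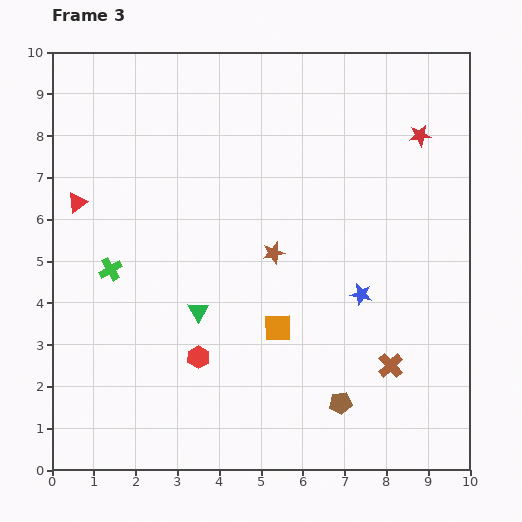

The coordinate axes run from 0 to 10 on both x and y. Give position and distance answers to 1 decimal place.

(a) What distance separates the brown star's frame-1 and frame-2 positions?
2.3

The brown star moved from (6.1, 0.7) to (5.7, 3.0), a distance of √(0.4² + 2.3²) ≈ 2.3.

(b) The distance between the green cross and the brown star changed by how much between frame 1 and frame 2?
-3.3

Distance in frame 1: 8.6. Distance in frame 2: 5.3.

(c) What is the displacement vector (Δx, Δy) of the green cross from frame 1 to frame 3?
(-0.7, -3.5)

The green cross was at (2.1, 8.3) in frame 1 and (1.4, 4.8) in frame 3.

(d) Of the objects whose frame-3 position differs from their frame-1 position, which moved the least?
the red star

(moved 0.6)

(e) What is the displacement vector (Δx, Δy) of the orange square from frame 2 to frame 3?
(1.4, -1.1)

The orange square was at (4.0, 4.5) in frame 2 and (5.4, 3.4) in frame 3.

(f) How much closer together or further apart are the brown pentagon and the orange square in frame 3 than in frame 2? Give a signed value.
-2.5

Distance in frame 2: 4.8. Distance in frame 3: 2.3.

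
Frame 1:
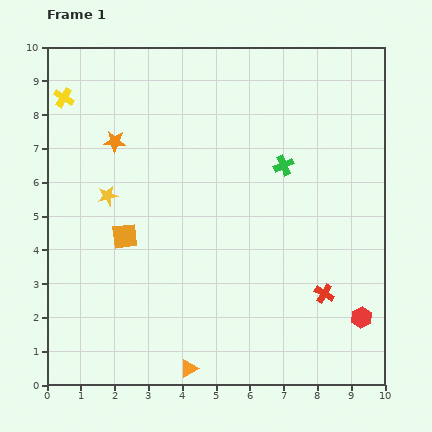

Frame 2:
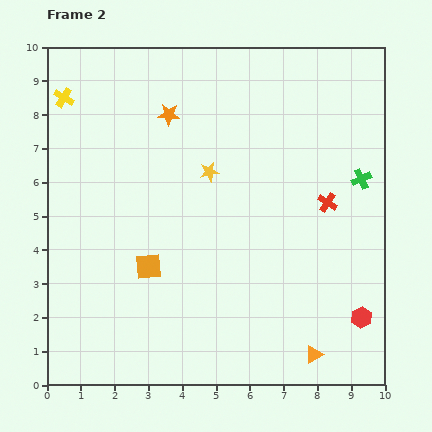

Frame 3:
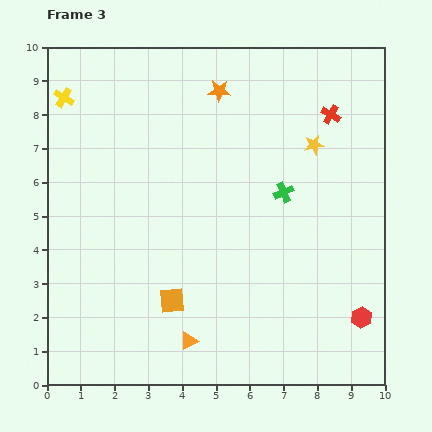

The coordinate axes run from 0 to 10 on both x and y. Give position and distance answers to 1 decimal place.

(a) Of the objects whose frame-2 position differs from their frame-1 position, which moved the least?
the orange square

(moved 1.1)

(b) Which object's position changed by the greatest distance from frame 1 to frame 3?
the yellow star

(moved 6.3; next 5.3)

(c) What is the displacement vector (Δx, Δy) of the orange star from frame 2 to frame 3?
(1.5, 0.7)

The orange star was at (3.6, 8.0) in frame 2 and (5.1, 8.7) in frame 3.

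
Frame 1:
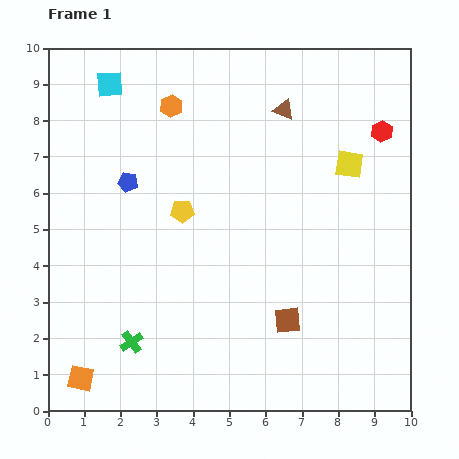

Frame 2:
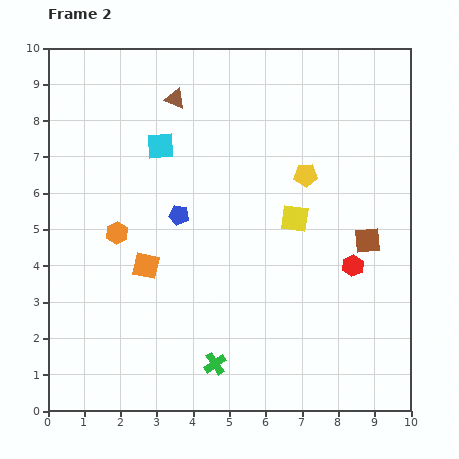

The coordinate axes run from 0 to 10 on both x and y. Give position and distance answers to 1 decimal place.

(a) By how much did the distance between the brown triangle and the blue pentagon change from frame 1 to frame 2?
-1.5

Distance in frame 1: 4.7. Distance in frame 2: 3.2.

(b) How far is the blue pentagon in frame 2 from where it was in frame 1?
1.7

The blue pentagon moved from (2.2, 6.3) to (3.6, 5.4), a distance of √(1.4² + 0.9²) ≈ 1.7.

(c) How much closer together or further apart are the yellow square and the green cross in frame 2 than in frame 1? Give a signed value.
-3.1

Distance in frame 1: 7.7. Distance in frame 2: 4.6.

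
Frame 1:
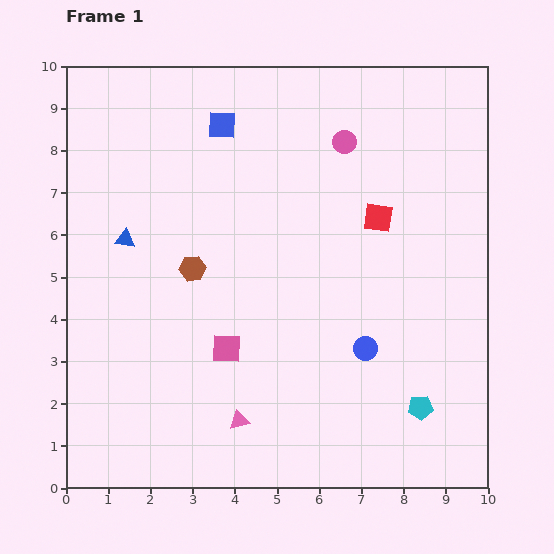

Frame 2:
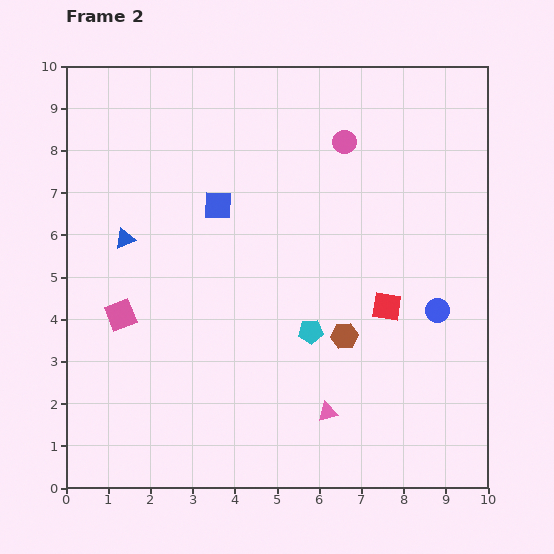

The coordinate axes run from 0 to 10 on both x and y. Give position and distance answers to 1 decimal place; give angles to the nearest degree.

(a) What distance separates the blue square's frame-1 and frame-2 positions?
1.9

The blue square moved from (3.7, 8.6) to (3.6, 6.7), a distance of √(0.1² + 1.9²) ≈ 1.9.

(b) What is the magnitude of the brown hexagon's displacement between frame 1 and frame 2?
3.9

The brown hexagon moved from (3.0, 5.2) to (6.6, 3.6), a distance of √(3.6² + 1.6²) ≈ 3.9.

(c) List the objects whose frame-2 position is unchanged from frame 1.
the blue triangle, the pink circle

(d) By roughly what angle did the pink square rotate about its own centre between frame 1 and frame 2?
23° counter-clockwise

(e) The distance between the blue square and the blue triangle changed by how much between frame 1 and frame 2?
-1.2

Distance in frame 1: 3.5. Distance in frame 2: 2.3.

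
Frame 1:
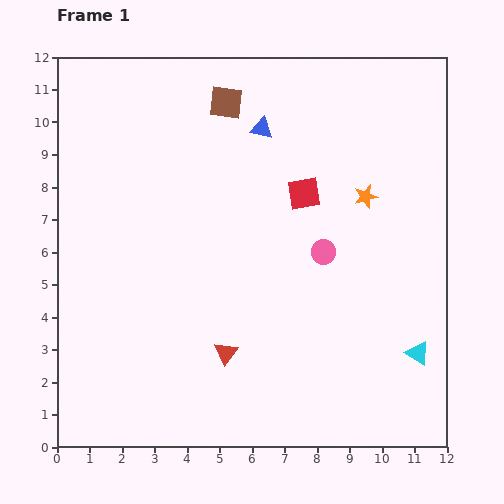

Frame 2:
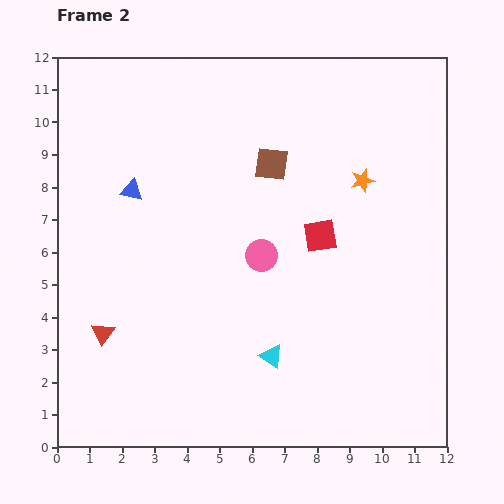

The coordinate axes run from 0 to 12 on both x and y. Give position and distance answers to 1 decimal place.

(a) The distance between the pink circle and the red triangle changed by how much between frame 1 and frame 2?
+1.2

Distance in frame 1: 4.3. Distance in frame 2: 5.5.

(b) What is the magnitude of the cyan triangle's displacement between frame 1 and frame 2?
4.5

The cyan triangle moved from (11.1, 2.9) to (6.6, 2.8), a distance of √(4.5² + 0.1²) ≈ 4.5.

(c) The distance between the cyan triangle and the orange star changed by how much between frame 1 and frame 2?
+1.0

Distance in frame 1: 5.1. Distance in frame 2: 6.1.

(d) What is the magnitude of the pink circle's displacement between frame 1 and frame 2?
1.9

The pink circle moved from (8.2, 6.0) to (6.3, 5.9), a distance of √(1.9² + 0.1²) ≈ 1.9.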